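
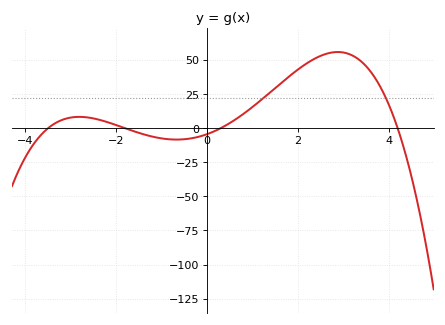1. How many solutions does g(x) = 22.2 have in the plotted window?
2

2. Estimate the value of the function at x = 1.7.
35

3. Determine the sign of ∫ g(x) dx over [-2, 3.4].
positive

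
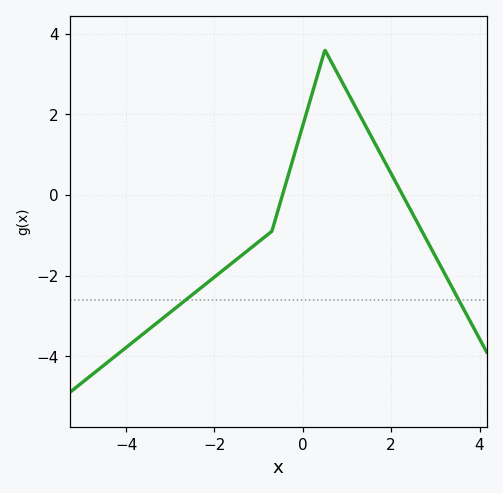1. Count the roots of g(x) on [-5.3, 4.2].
2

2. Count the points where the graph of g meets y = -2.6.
2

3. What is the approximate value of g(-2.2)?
-2.21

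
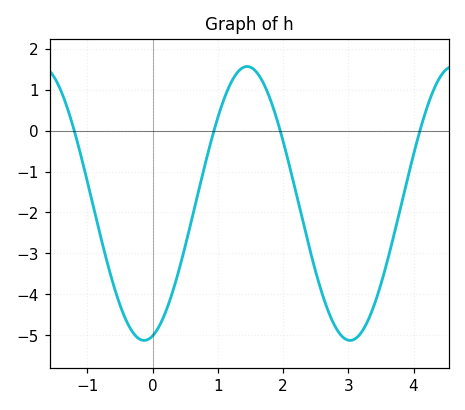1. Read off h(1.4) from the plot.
1.55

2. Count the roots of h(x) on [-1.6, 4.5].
4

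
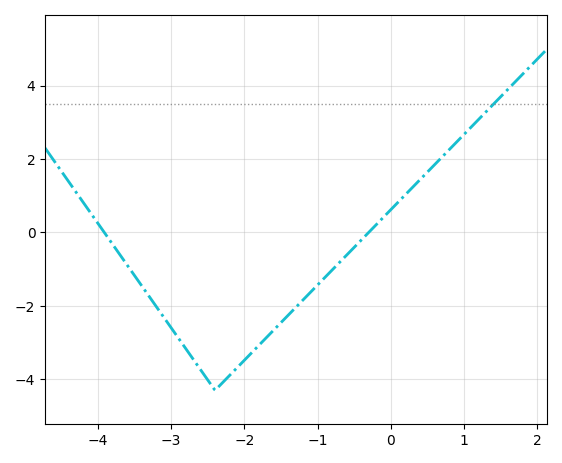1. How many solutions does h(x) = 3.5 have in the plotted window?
1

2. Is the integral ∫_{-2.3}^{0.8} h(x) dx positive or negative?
negative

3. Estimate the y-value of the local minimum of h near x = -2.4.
-4.2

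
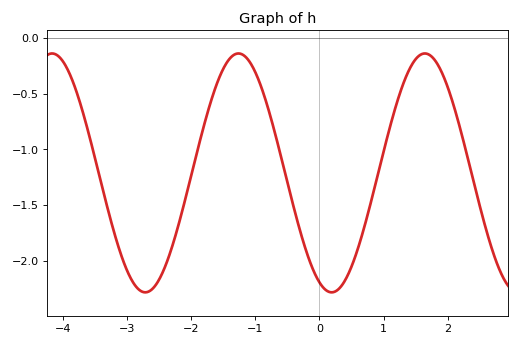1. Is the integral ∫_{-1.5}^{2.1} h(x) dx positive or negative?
negative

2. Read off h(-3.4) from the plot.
-1.32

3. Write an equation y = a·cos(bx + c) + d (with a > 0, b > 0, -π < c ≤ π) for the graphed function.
y = 1.07cos(2.16x + 2.73) - 1.21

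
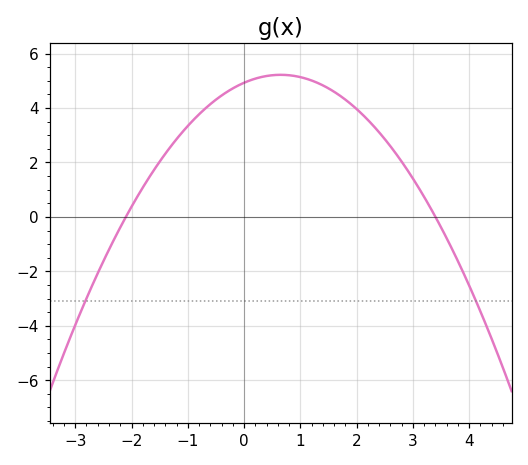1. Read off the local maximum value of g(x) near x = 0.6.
5.22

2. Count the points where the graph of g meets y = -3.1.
2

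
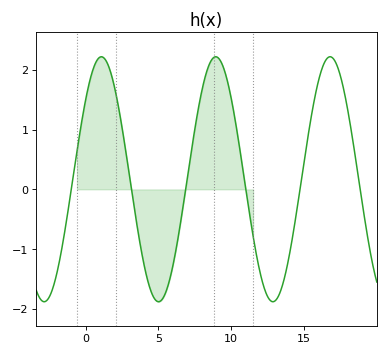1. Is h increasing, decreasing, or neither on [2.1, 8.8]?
neither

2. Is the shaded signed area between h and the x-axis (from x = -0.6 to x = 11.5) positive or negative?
positive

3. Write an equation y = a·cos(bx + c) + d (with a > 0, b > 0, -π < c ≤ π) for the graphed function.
y = 2.05cos(0.8x - 0.86) + 0.17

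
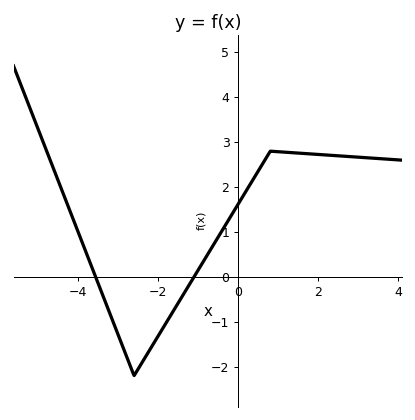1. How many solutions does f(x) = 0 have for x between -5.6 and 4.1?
2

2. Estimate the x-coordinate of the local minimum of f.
-2.6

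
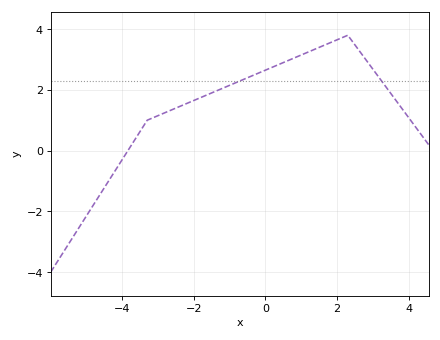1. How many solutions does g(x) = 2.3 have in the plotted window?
2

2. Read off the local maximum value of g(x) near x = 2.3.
3.8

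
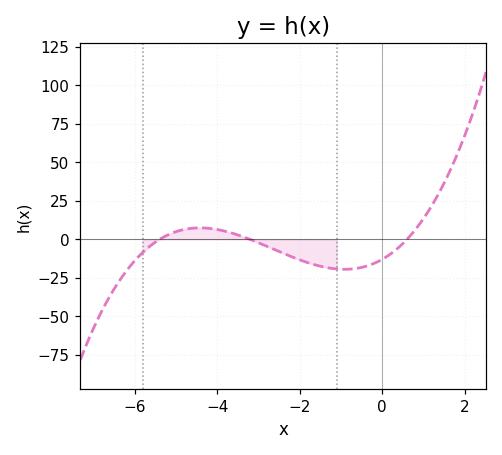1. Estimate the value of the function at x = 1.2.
20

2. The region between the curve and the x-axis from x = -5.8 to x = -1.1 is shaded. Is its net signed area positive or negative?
negative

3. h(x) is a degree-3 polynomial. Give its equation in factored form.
y = 1.25(x + 5.4)(x + 3.2)(x - 0.6)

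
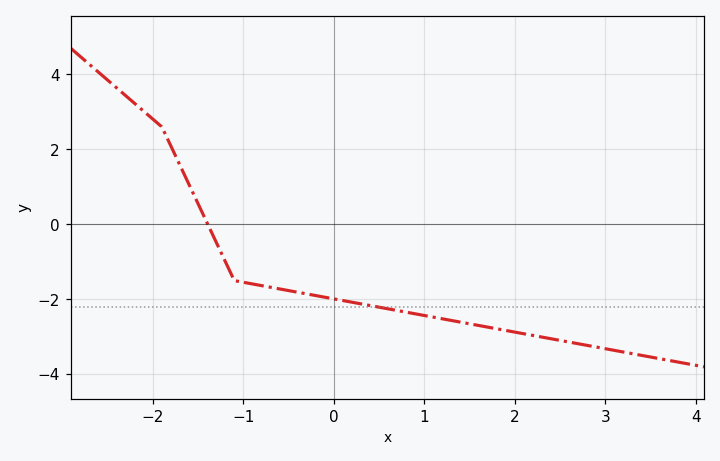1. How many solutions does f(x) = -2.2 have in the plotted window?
1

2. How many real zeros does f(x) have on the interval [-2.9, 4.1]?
1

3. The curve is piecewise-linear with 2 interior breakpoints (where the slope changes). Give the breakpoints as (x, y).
(-1.9, 2.6); (-1.1, -1.5)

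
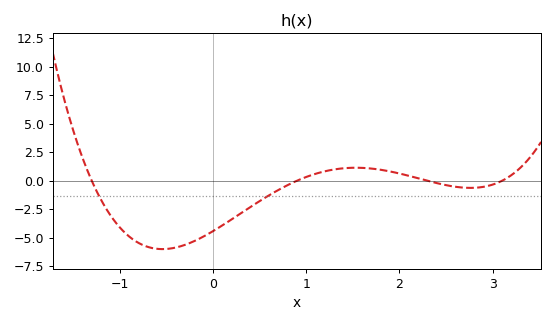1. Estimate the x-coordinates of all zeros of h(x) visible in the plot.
-1.3, 0.9, 2.3, 3.1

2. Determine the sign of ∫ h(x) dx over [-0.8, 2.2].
negative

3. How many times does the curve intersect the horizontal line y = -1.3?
2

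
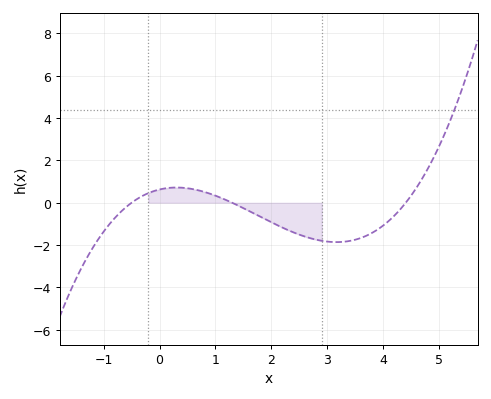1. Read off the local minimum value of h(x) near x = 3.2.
-1.8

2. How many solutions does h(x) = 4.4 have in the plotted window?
1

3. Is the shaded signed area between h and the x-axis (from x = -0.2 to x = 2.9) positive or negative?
negative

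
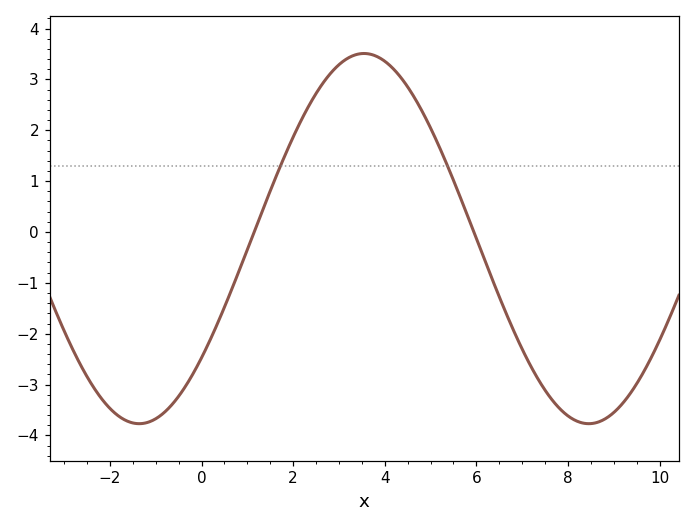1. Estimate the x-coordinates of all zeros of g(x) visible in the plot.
1.15, 5.95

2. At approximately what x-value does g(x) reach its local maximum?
3.55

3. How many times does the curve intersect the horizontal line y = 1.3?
2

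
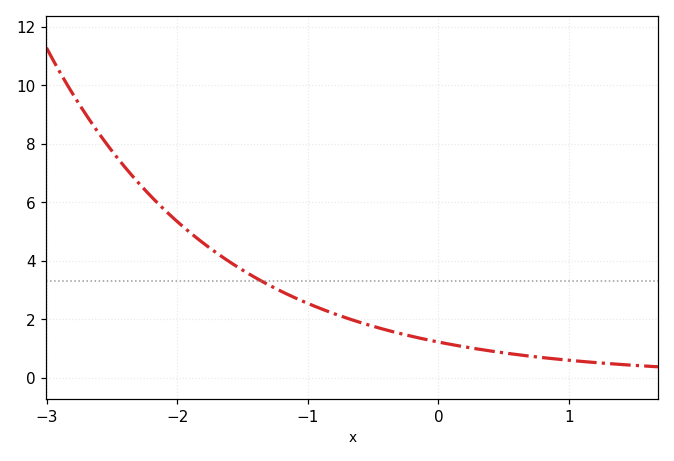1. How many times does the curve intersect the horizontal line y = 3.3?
1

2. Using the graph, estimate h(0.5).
0.851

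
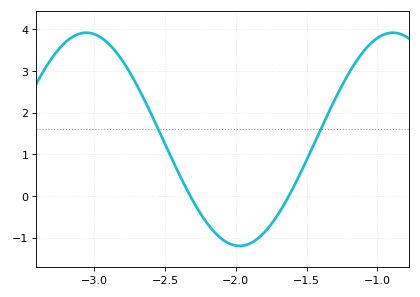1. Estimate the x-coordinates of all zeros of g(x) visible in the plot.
-2.32, -1.63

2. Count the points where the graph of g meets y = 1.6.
2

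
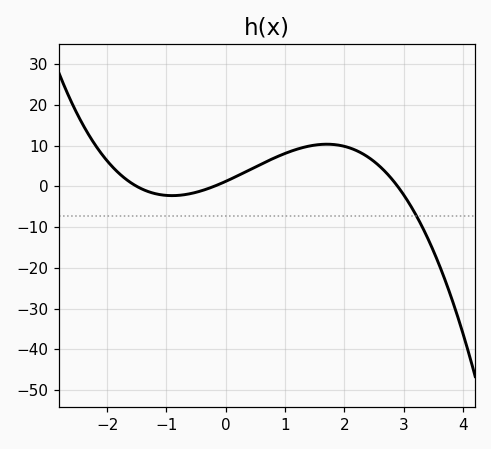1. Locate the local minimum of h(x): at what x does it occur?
-0.906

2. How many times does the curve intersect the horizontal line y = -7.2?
1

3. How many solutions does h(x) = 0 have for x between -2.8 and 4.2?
3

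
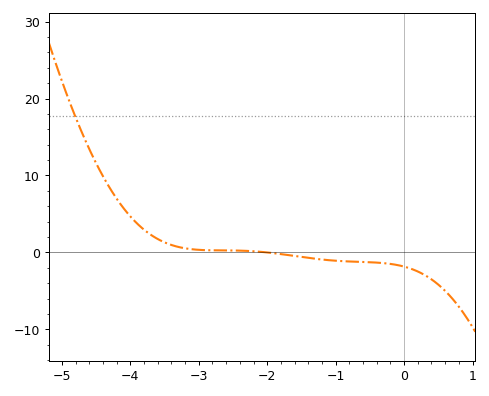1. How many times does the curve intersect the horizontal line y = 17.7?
1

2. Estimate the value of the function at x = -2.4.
0.229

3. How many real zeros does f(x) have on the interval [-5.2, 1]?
1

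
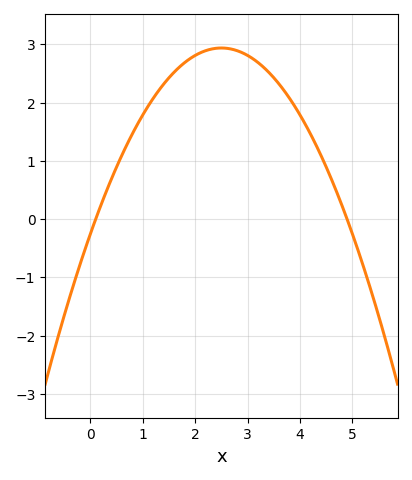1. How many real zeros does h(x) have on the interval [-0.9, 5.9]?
2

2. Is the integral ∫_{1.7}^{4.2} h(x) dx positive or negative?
positive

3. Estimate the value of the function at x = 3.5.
2.43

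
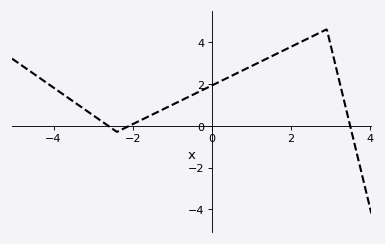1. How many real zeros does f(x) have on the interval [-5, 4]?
3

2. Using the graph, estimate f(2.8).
4.51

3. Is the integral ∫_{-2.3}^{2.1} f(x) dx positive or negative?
positive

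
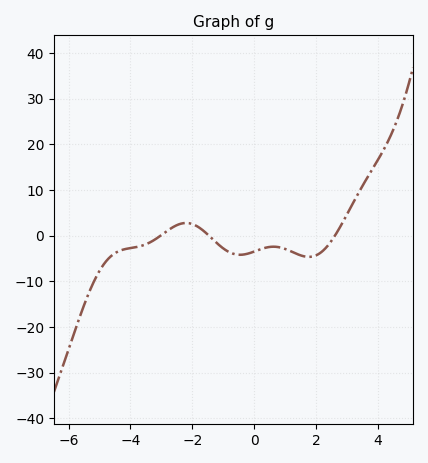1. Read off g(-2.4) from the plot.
2.55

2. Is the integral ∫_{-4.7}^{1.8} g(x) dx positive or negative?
negative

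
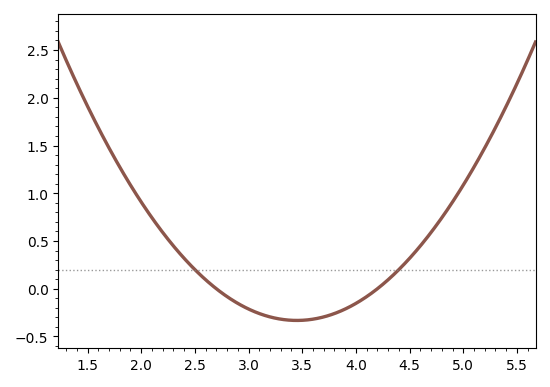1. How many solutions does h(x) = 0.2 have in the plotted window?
2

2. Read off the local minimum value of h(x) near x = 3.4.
-0.332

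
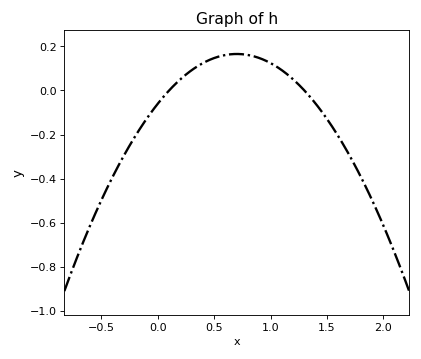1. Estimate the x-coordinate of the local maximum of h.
0.7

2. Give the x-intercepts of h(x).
0.1, 1.3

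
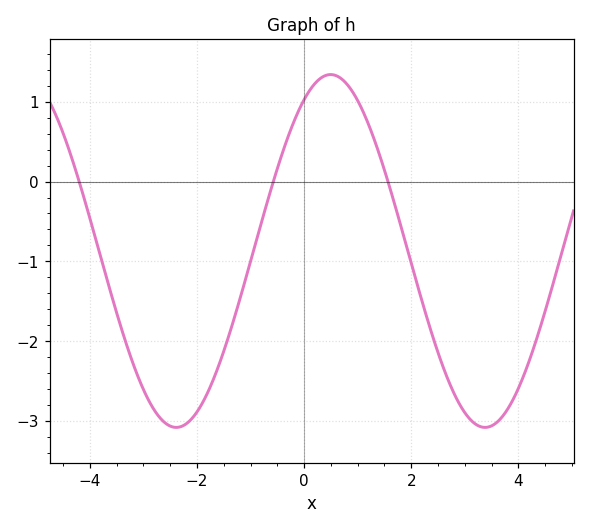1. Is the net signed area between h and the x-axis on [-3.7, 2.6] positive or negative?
negative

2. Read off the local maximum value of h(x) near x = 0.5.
1.34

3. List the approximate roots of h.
-4.2, -0.574, 1.57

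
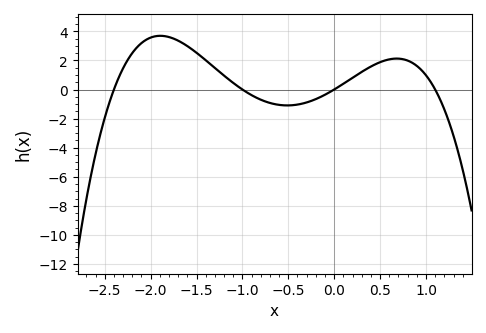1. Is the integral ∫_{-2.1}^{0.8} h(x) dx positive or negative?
positive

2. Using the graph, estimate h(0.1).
0.396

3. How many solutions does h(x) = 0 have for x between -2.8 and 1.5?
4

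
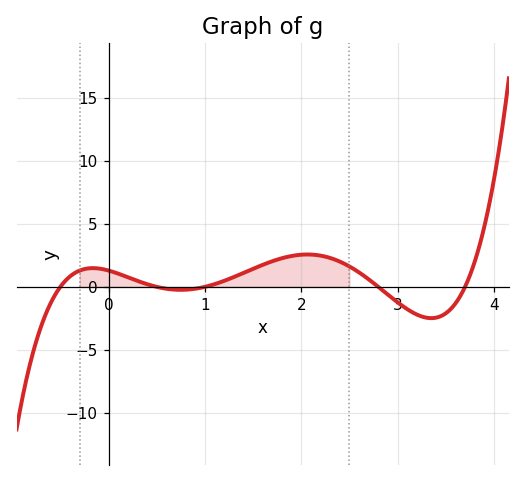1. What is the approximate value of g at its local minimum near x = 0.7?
-0.236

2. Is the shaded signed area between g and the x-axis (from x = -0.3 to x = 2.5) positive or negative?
positive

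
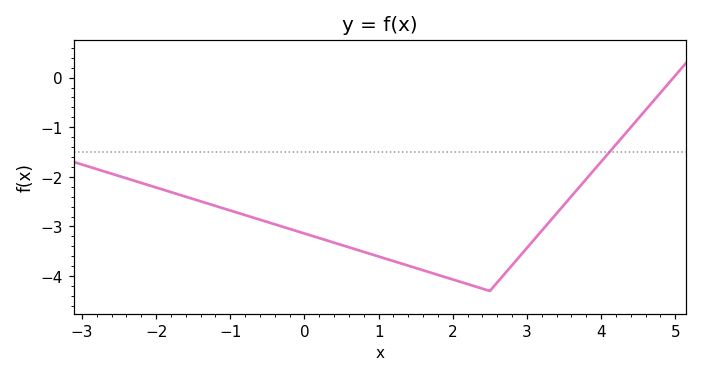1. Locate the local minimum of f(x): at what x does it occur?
2.4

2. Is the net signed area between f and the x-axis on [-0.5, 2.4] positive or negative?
negative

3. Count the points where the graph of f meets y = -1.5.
1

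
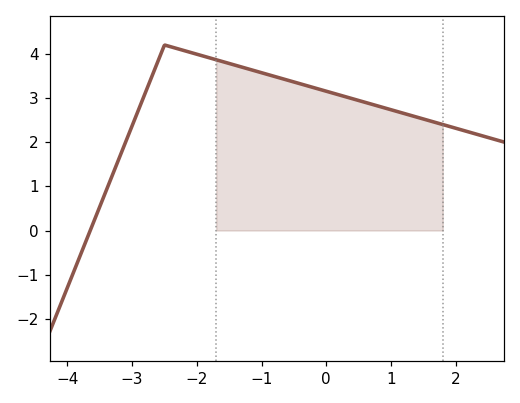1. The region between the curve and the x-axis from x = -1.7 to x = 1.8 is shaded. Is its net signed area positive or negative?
positive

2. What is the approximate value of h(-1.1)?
3.6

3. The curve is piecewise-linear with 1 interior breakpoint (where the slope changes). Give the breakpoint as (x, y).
(-2.5, 4.2)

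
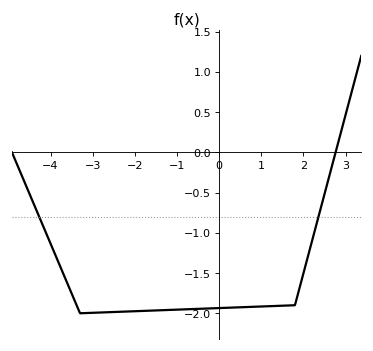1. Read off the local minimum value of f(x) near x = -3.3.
-2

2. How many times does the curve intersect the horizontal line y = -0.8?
2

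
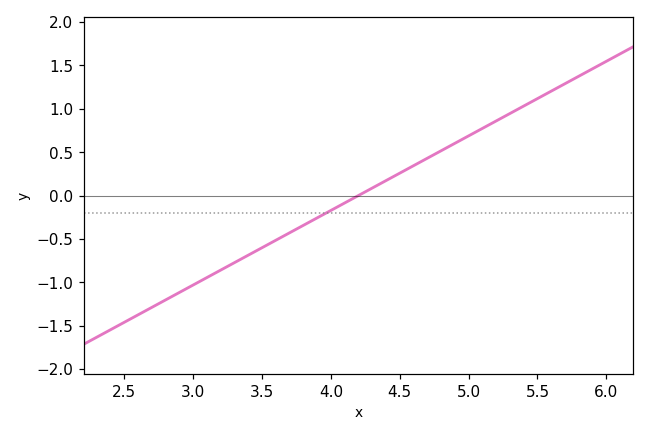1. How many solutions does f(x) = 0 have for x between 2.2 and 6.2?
1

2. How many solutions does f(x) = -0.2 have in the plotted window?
1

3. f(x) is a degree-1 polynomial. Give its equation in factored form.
y = 0.86(x - 4.2)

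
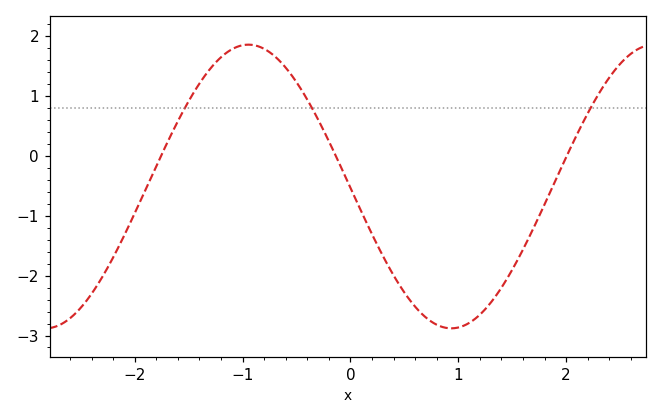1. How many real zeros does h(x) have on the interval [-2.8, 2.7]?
3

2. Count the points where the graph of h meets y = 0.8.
3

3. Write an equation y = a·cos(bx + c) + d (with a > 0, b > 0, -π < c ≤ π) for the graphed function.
y = 2.37cos(1.7x + 1.6) - 0.51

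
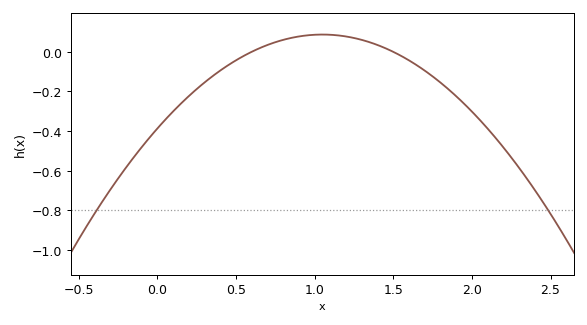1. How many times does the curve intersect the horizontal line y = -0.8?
2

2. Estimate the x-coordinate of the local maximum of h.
1.05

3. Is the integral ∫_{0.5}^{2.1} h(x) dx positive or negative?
negative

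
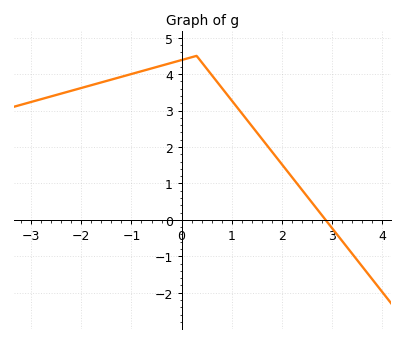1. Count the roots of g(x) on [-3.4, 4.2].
1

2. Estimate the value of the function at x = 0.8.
3.62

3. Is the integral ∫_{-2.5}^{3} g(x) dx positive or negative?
positive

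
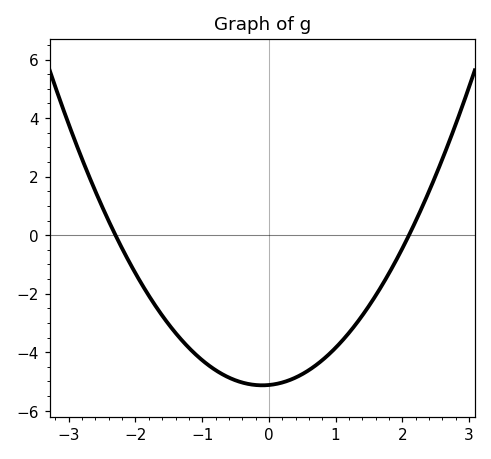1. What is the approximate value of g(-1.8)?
-2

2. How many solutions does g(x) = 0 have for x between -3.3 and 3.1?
2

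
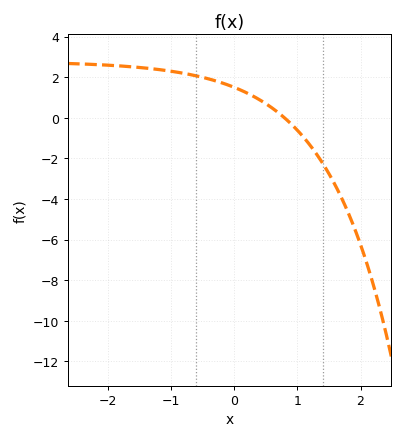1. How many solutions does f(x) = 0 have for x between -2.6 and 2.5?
1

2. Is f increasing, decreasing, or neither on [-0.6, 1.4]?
decreasing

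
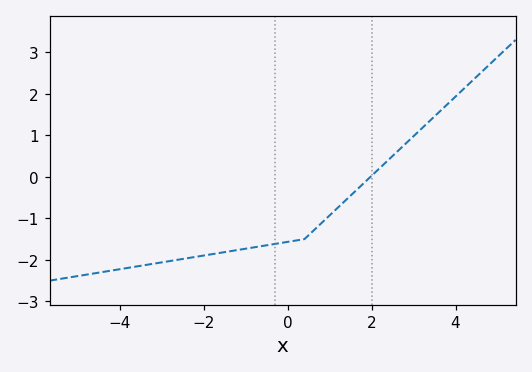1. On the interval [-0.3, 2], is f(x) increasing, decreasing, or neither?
increasing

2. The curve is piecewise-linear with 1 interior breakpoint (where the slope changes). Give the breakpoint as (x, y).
(0.4, -1.5)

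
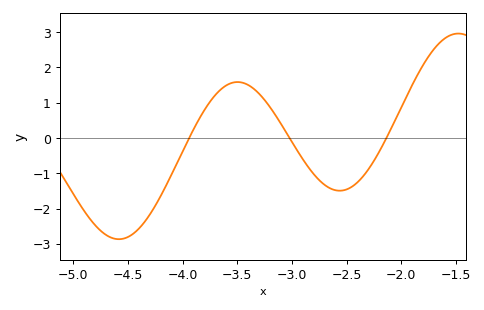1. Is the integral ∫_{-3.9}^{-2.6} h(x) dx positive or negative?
positive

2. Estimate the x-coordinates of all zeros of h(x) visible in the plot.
-3.95, -3, -2.15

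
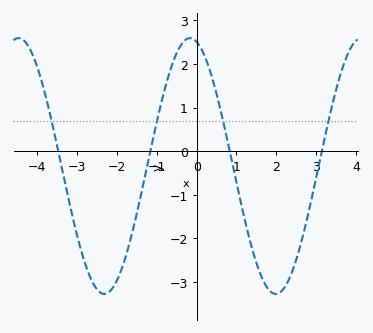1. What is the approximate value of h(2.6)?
-2.2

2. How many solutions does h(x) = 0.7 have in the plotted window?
4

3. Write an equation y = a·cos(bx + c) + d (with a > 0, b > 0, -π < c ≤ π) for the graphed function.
y = 2.93cos(1.5x + 0.24) - 0.34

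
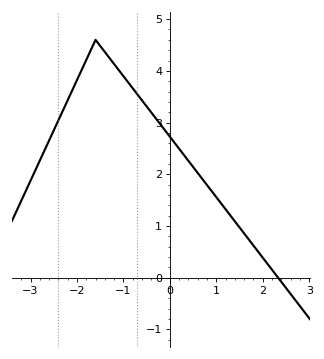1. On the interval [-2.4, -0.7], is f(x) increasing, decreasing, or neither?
neither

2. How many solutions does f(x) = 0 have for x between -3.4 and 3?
1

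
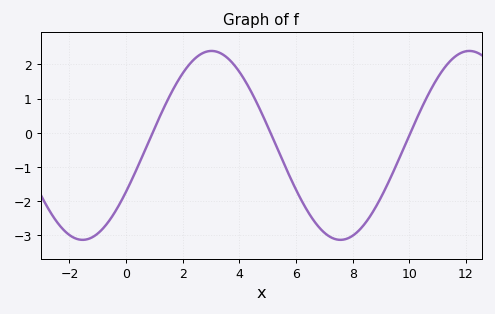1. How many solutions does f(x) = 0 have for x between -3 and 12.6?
3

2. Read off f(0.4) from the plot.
-1.01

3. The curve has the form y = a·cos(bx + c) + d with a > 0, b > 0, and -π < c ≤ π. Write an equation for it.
y = 2.76cos(0.69x - 2.08) - 0.37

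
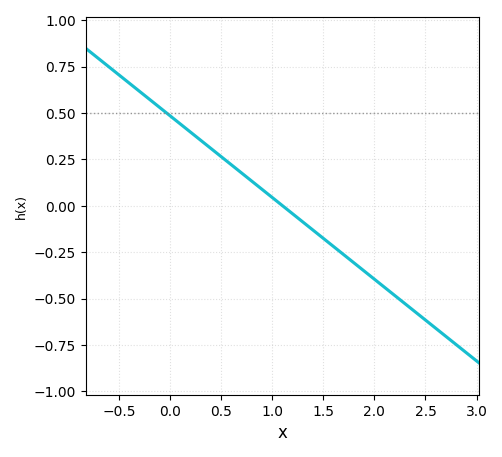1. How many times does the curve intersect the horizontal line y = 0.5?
1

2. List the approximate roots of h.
1.1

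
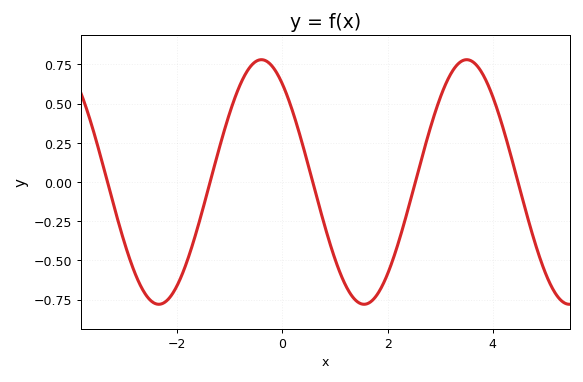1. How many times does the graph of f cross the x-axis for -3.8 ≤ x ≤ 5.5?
5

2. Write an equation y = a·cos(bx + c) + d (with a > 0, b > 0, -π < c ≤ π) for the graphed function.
y = 0.78cos(1.61x + 0.642) + 0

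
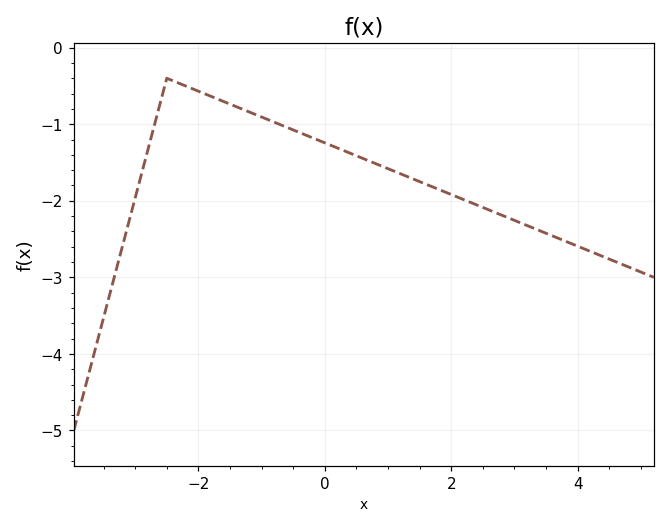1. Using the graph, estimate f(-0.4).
-1.1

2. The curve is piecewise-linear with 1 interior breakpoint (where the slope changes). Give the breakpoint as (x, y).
(-2.5, -0.4)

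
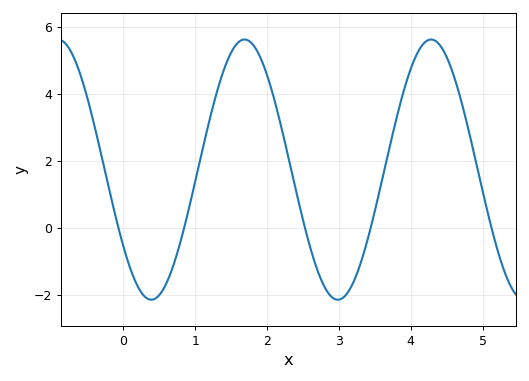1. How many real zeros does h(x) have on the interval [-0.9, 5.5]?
5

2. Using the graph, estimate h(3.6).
1.44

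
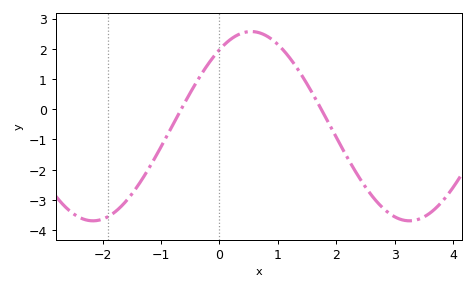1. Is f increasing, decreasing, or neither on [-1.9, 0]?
increasing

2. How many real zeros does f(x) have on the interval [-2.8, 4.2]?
2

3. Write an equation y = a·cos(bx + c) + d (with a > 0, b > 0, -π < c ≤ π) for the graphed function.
y = 3.13cos(1.2x - 0.63) - 0.56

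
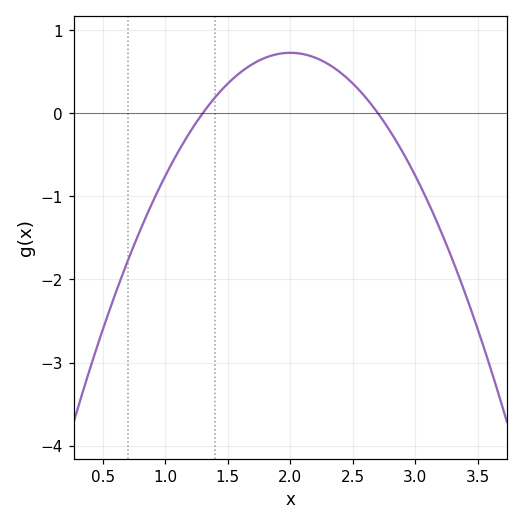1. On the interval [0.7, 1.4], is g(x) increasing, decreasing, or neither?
increasing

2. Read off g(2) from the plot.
0.7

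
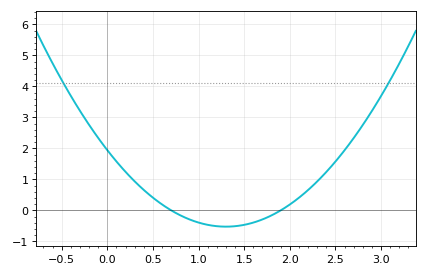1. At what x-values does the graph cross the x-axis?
0.7, 1.9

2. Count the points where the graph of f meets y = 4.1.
2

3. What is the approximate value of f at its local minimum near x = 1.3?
-0.526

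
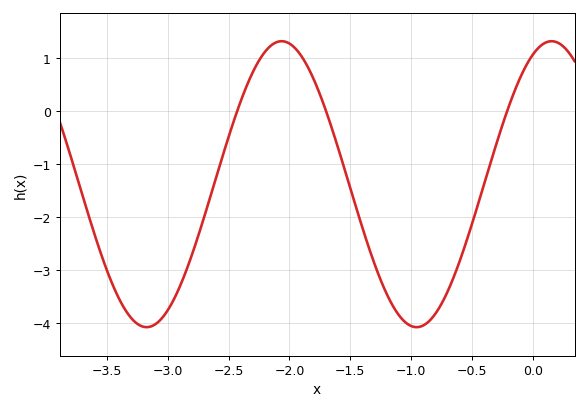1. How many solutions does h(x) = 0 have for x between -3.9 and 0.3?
3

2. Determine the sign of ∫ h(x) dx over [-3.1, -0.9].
negative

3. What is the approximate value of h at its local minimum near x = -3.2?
-4.1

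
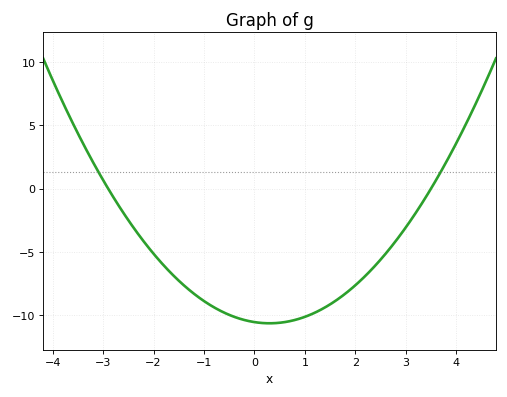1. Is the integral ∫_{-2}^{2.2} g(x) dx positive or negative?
negative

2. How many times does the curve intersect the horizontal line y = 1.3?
2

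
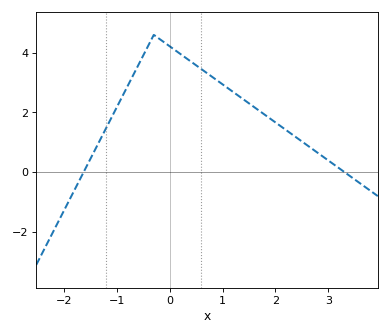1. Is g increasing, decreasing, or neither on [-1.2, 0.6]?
neither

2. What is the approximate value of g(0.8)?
3.2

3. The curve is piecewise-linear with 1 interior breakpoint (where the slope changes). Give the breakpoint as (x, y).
(-0.3, 4.6)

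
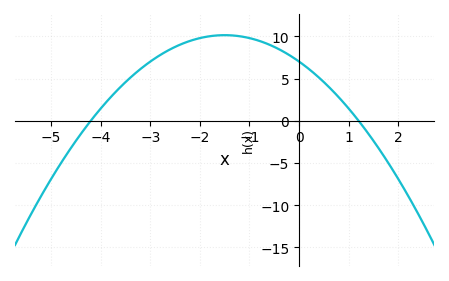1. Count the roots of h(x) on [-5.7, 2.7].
2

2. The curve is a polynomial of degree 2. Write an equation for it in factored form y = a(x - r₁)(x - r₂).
y = -1.39(x + 4.2)(x - 1.2)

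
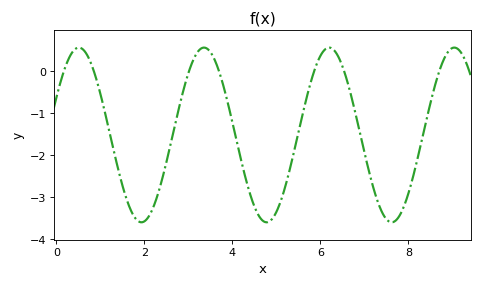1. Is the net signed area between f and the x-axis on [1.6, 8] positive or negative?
negative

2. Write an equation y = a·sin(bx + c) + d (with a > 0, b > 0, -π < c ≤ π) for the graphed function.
y = 2.08sin(2.21x + 0.44) - 1.52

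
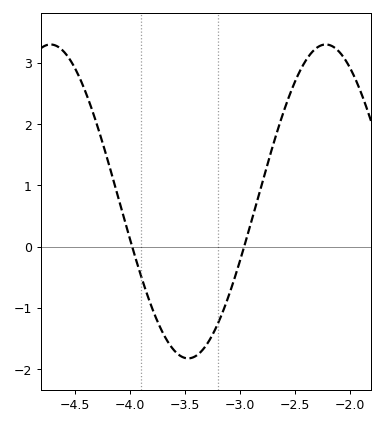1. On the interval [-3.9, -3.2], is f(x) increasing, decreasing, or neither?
neither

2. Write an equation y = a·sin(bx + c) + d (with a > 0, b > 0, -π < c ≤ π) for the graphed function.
y = 2.56sin(2.51x + 0.86) + 0.74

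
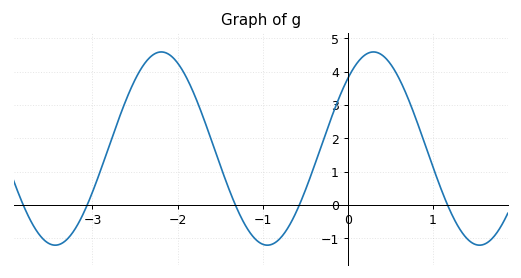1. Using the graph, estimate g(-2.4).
4.2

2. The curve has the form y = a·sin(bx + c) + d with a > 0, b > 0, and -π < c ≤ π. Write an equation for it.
y = 2.9sin(2.52x + 0.81) + 1.69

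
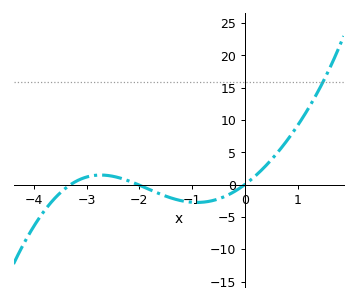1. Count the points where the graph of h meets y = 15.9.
1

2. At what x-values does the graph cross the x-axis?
-3.3, -2.03, 0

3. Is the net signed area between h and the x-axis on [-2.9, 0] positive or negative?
negative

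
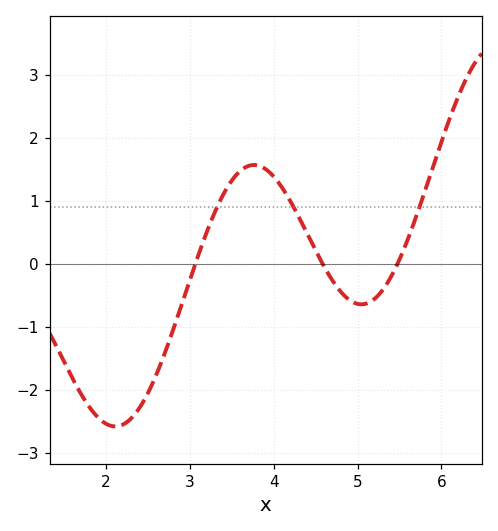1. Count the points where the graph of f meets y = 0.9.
3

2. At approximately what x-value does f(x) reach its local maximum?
3.76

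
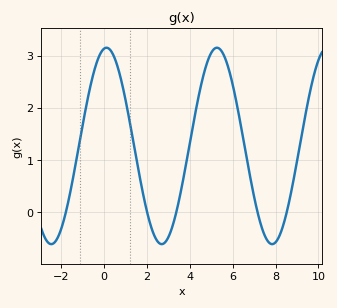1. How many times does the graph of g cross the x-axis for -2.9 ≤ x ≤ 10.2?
5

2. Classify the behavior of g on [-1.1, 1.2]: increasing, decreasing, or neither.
neither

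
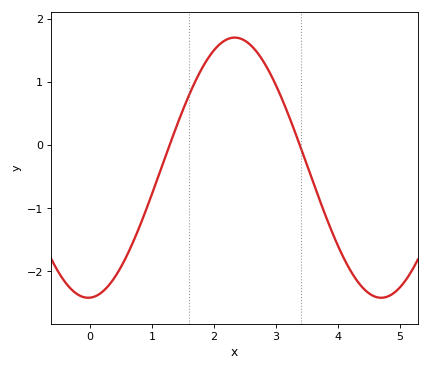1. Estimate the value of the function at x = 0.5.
-1.93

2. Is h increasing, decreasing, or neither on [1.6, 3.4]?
neither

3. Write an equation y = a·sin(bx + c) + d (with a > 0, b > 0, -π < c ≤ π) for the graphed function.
y = 2.06sin(1.33x - 1.53) - 0.36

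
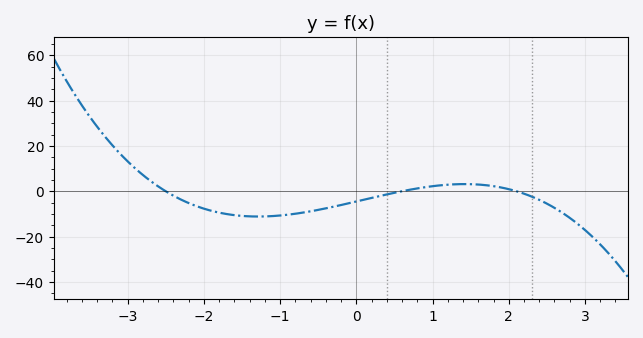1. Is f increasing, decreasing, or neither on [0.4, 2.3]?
neither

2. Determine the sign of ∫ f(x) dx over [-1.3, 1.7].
negative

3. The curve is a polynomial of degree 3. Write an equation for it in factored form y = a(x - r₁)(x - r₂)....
y = -1.44(x + 2.5)(x - 0.6)(x - 2.1)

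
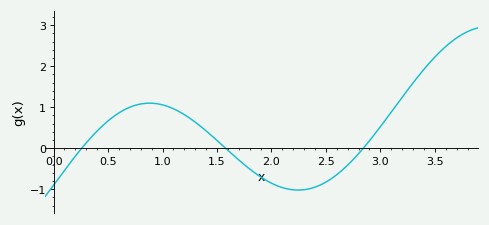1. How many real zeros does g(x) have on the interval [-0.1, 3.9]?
3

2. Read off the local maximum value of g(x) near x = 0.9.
1.1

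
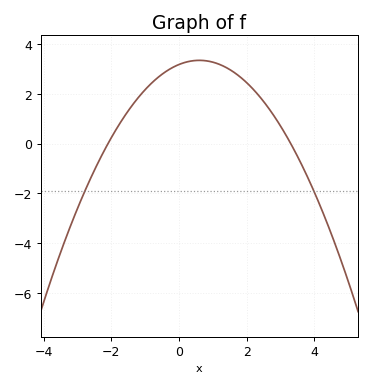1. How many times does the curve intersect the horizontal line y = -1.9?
2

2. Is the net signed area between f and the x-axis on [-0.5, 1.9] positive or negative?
positive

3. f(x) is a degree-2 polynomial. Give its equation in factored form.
y = -0.46(x + 2.1)(x - 3.3)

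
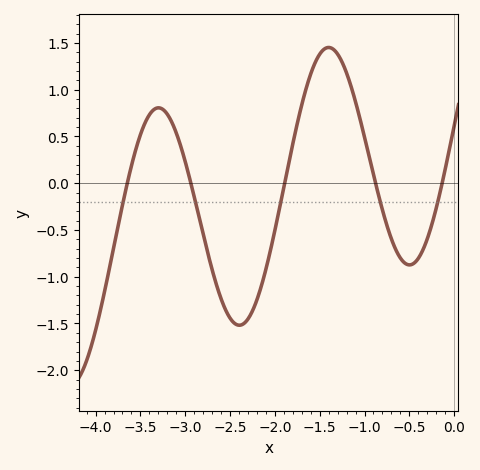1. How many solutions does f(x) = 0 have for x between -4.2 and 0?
5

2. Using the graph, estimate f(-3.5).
0.519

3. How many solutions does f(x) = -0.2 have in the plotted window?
5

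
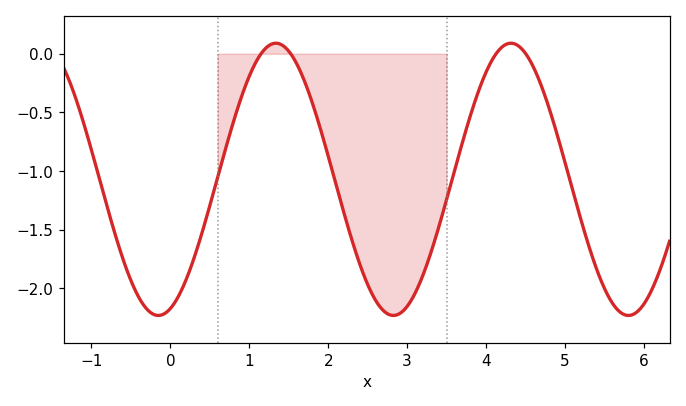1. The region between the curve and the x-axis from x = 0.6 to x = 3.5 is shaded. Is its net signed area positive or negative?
negative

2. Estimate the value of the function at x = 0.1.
-2.05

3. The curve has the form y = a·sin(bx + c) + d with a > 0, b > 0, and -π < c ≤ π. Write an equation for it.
y = 1.16sin(2.1x - 1.2) - 1.07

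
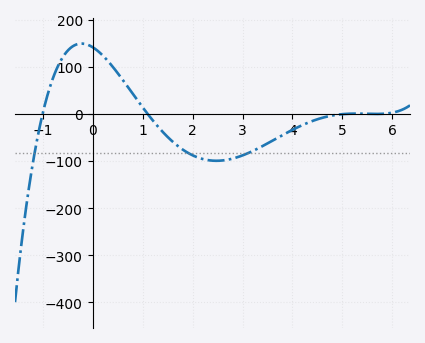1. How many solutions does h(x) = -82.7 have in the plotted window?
3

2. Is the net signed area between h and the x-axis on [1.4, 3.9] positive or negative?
negative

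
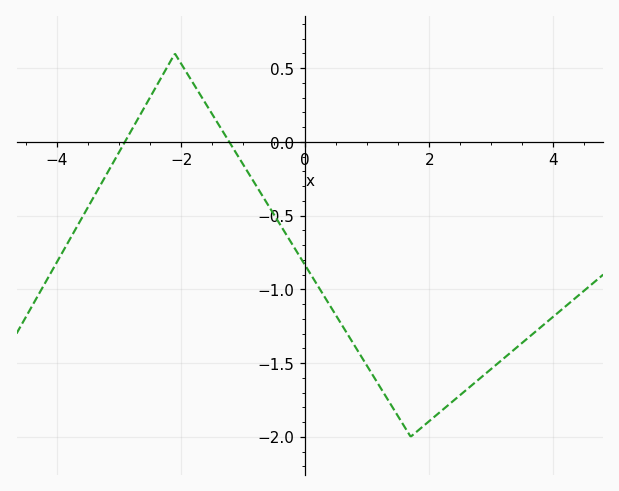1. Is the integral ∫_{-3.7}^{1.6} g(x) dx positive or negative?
negative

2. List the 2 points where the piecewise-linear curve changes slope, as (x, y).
(-2.1, 0.6); (1.7, -2)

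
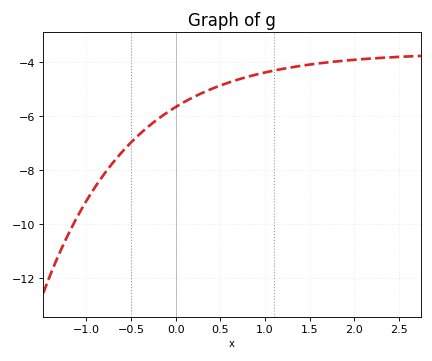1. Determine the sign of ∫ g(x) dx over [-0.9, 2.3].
negative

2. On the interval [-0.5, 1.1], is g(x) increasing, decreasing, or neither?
increasing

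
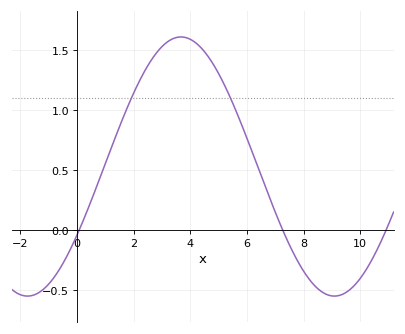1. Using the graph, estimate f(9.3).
-0.55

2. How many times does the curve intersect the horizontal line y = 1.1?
2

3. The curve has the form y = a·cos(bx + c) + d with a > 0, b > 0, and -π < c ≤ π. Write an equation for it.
y = 1.08cos(0.58x - 2.1) + 0.53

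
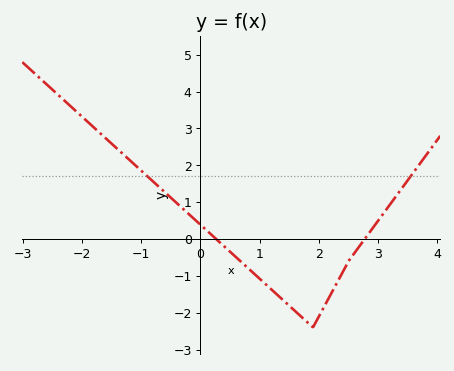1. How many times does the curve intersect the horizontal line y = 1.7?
2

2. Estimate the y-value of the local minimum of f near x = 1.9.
-2.4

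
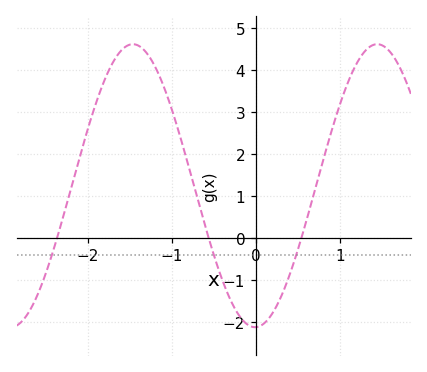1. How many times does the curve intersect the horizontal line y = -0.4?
3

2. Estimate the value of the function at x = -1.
3.1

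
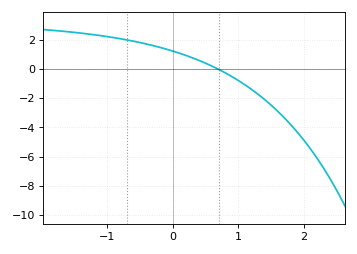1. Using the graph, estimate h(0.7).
-0.035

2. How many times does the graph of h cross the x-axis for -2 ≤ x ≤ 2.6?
1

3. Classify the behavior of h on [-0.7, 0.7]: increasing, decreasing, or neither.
decreasing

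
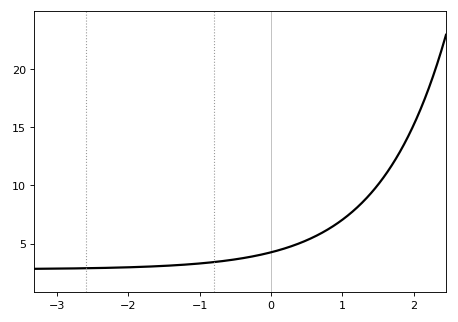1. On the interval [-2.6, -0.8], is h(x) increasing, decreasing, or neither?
increasing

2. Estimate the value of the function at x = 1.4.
9.5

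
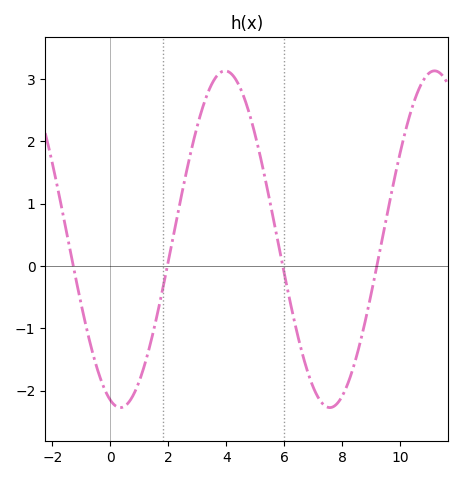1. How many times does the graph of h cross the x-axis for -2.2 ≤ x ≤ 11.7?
4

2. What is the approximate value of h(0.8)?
-2.06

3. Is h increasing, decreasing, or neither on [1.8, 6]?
neither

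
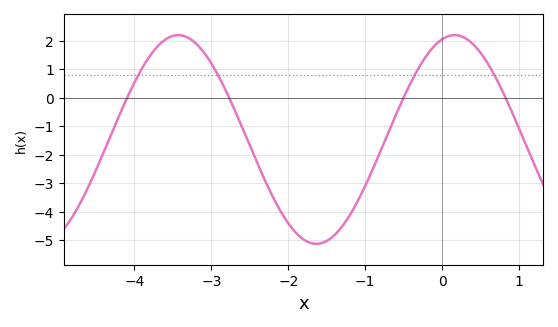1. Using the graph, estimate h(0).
2.05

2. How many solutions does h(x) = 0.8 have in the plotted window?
4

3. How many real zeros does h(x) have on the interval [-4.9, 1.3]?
4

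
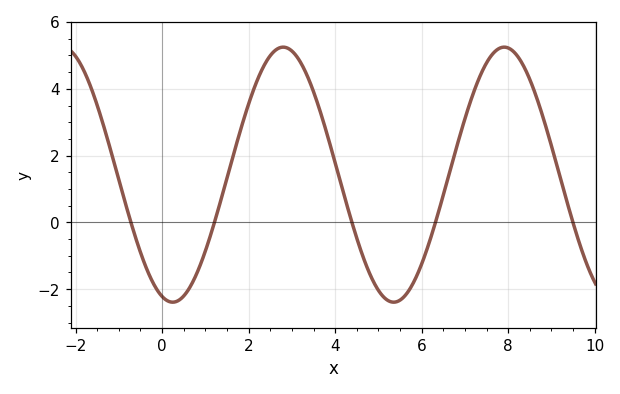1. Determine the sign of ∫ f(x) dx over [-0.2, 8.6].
positive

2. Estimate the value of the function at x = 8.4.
4.6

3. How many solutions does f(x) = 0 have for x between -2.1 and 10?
5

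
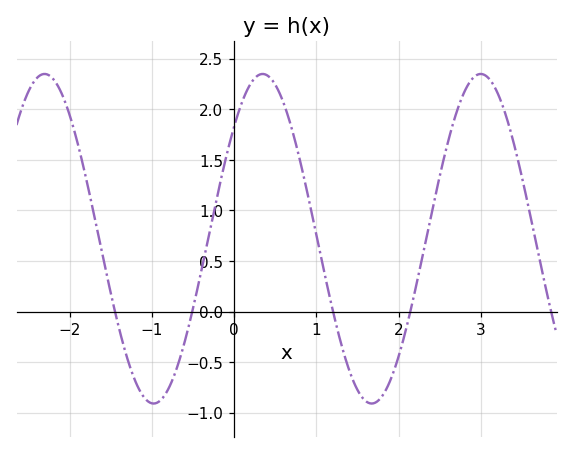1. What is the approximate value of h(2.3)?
0.6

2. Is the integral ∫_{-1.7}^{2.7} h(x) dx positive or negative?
positive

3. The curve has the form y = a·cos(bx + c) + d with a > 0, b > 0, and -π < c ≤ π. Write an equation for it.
y = 1.63cos(2.4x - 0.82) + 0.72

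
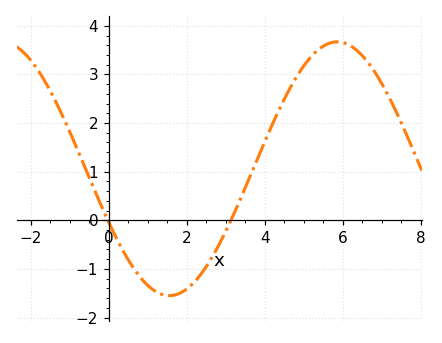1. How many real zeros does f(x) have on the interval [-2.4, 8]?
2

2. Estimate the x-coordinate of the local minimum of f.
1.6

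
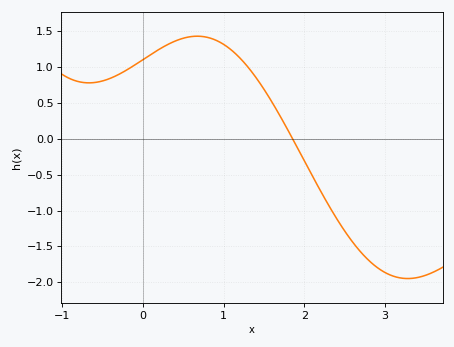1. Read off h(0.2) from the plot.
1.25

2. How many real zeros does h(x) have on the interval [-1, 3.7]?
1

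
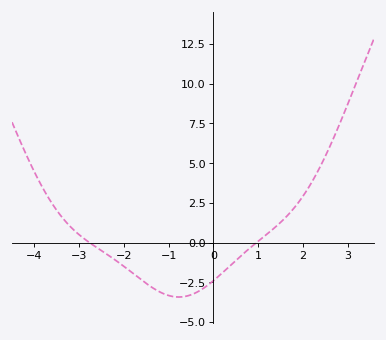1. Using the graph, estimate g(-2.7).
-0.2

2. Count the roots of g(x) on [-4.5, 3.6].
2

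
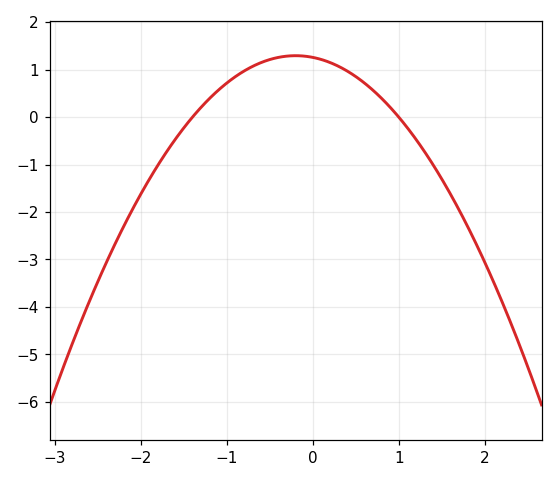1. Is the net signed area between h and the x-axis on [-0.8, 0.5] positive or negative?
positive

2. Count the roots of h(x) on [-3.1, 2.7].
2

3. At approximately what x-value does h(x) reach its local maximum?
-0.2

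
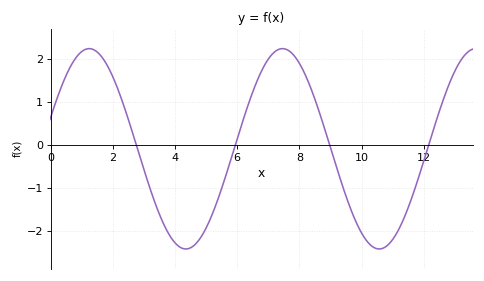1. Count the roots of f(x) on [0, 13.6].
4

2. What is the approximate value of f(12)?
-0.4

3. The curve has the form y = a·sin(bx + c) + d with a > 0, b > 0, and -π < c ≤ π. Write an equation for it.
y = 2.32sin(1x + 0.32) - 0.09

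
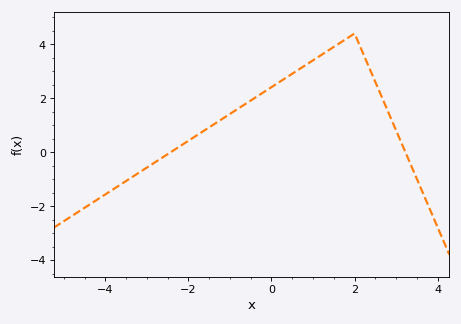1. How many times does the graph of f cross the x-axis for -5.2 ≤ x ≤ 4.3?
2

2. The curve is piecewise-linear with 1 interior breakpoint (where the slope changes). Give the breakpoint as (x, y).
(2, 4.4)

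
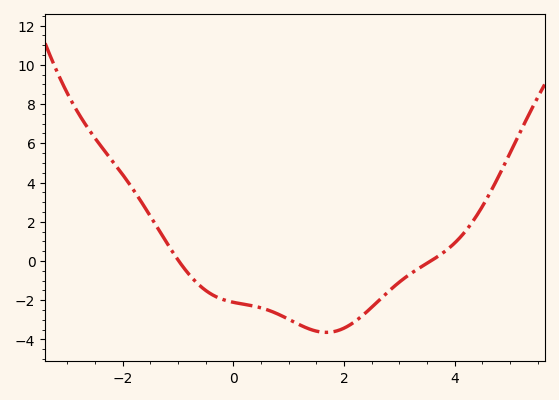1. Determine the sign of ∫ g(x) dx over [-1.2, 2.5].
negative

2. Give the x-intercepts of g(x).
-0.985, 3.57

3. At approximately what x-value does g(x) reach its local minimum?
1.68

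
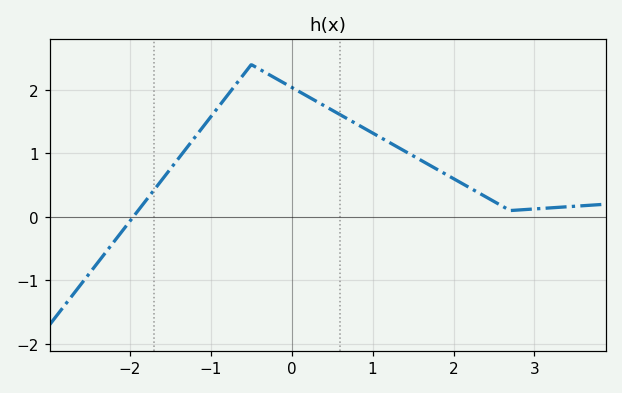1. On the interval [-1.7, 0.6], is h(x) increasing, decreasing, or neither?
neither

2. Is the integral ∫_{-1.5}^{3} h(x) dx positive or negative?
positive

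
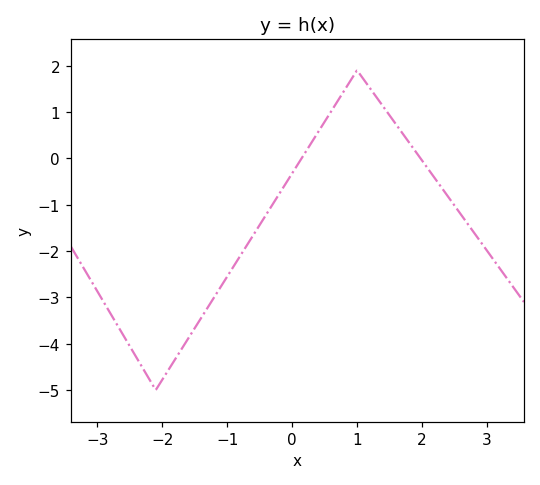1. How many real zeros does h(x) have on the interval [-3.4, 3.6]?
2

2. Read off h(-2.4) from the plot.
-4.29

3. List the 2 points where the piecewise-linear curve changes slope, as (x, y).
(-2.1, -5); (1, 1.9)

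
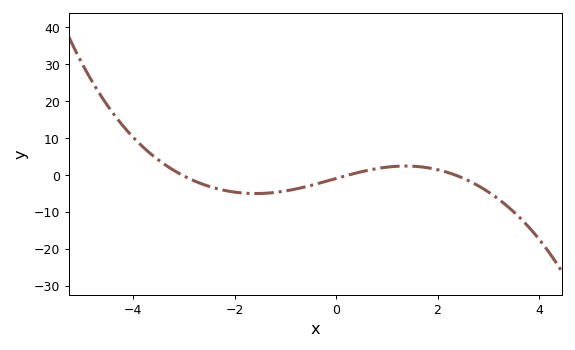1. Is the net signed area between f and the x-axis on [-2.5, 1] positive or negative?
negative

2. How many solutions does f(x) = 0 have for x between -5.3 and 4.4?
3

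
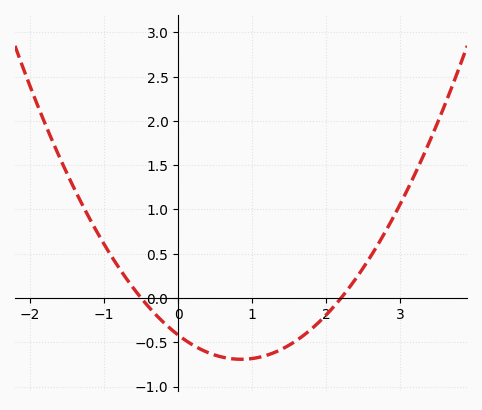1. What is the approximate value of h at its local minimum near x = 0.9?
-0.7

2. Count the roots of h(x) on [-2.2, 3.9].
2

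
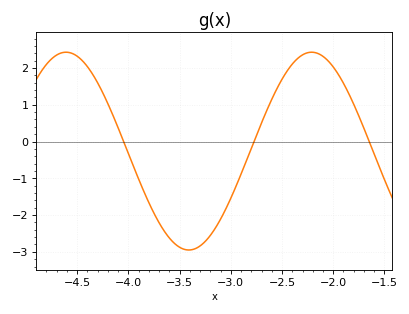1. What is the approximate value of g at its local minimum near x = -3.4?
-2.95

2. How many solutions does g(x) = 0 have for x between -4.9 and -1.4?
3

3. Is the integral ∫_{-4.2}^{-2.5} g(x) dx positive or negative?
negative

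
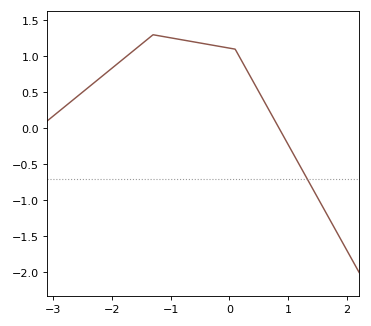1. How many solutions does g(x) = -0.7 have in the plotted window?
1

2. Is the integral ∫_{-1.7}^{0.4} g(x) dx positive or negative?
positive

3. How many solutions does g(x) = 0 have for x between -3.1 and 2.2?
1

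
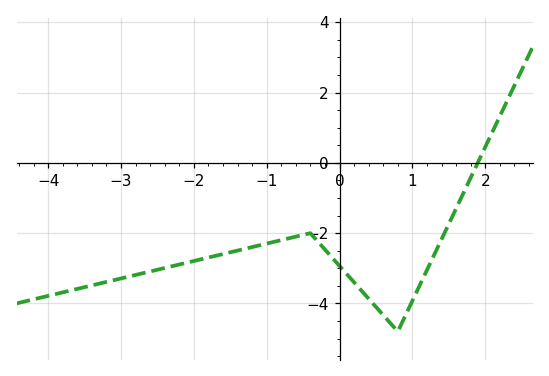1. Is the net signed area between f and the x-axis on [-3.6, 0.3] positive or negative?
negative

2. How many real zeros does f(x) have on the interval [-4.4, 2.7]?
1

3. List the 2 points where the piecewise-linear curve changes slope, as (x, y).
(-0.4, -2); (0.8, -4.8)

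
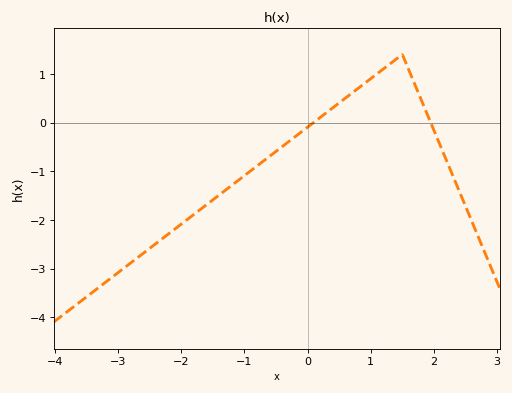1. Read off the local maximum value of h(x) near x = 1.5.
1.4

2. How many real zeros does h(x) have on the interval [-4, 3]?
2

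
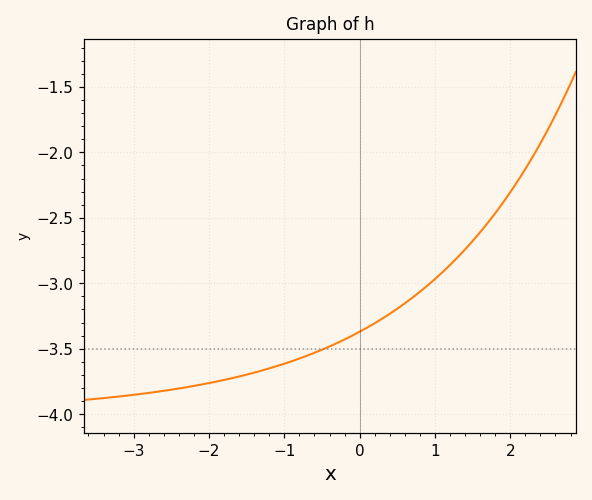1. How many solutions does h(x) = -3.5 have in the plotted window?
1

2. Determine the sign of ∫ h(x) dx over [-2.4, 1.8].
negative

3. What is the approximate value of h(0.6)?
-3.15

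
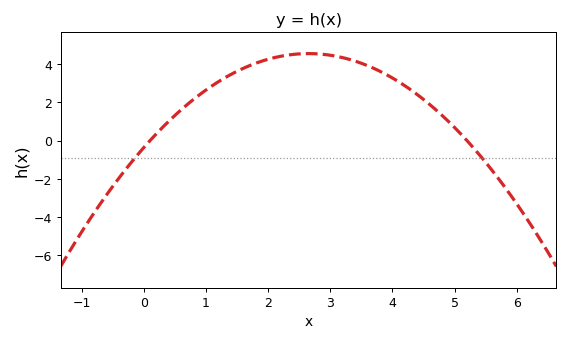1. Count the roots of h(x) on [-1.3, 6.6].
2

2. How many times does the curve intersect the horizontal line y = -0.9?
2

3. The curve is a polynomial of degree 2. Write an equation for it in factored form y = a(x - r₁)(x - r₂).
y = -0.7(x - 0.1)(x - 5.2)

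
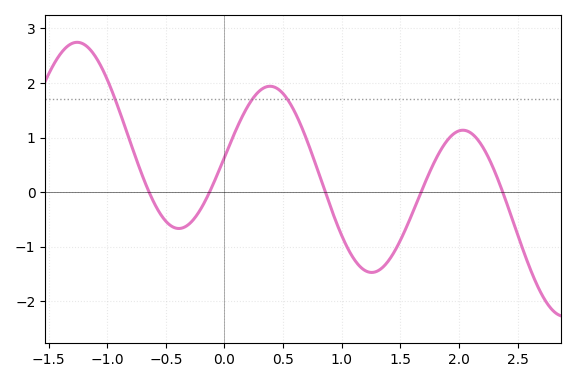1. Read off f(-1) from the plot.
2.07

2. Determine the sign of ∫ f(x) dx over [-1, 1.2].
positive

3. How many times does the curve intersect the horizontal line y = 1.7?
3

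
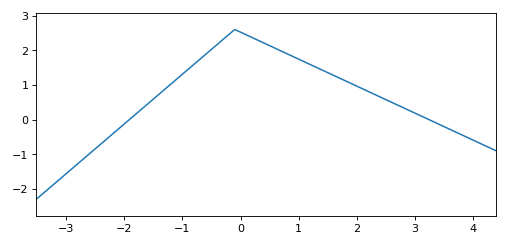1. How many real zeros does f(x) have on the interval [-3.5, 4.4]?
2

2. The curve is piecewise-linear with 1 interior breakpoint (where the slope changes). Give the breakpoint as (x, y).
(-0.1, 2.6)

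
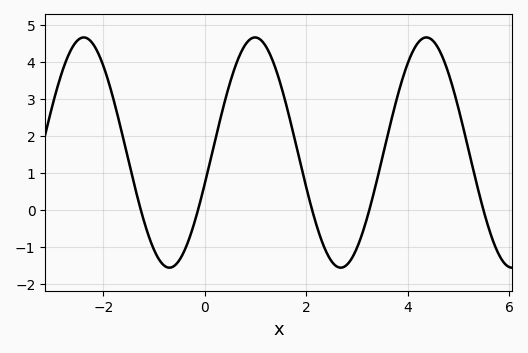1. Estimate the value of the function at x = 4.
3.97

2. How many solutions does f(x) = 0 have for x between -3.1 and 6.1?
5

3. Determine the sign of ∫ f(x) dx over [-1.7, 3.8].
positive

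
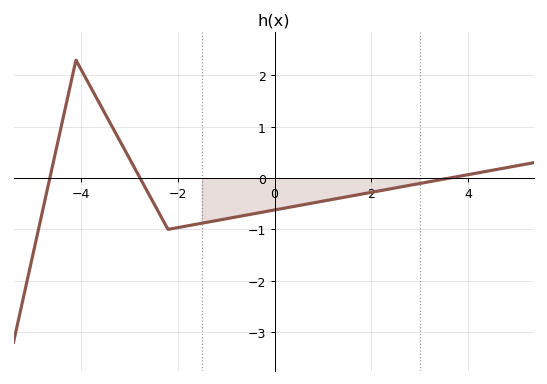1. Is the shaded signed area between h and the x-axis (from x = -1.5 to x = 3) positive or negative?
negative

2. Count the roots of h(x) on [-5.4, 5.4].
3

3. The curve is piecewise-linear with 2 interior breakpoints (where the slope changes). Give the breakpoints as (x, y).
(-4.1, 2.3); (-2.2, -1)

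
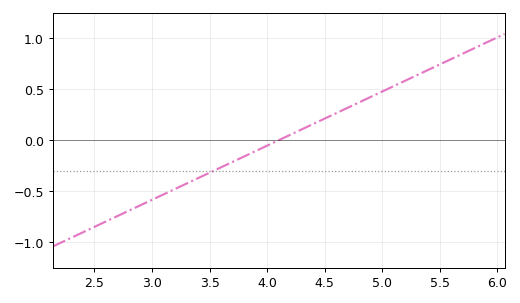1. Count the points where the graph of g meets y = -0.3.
1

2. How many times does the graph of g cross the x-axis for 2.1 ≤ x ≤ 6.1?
1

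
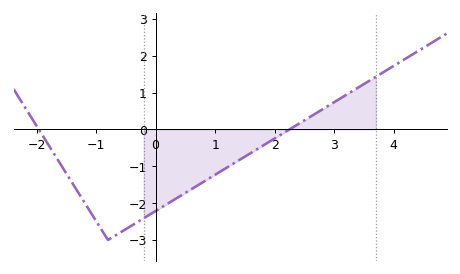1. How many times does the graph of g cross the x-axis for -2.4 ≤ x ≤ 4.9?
2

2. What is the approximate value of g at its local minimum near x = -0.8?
-3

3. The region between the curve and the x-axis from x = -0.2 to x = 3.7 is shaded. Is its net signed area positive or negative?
negative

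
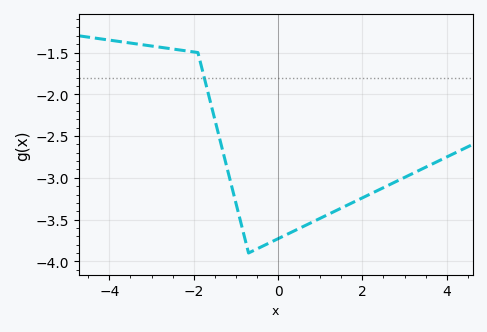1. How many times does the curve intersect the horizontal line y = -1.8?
1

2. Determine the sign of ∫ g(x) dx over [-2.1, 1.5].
negative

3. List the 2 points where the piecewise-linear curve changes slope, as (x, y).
(-1.9, -1.5); (-0.7, -3.9)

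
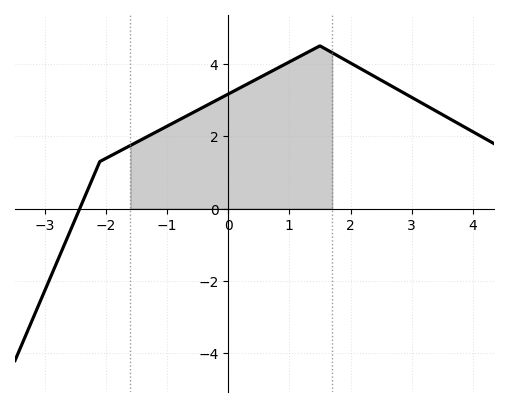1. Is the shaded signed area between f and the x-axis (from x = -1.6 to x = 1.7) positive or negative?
positive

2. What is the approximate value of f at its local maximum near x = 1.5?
4.4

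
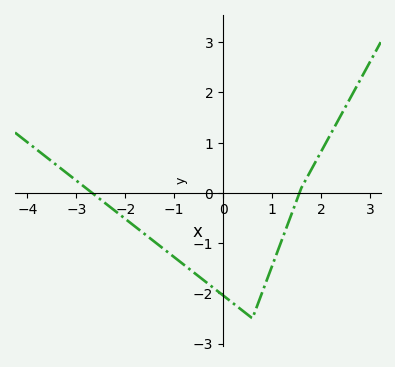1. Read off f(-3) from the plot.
0.245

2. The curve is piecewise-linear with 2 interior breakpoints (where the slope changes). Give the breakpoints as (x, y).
(0.6, -2.5); (1.6, 0.1)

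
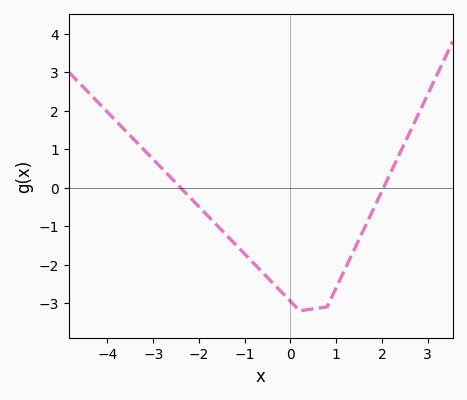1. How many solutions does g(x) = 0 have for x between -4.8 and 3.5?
2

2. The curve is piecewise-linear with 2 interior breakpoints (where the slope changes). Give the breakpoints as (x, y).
(0.2, -3.2); (0.8, -3.1)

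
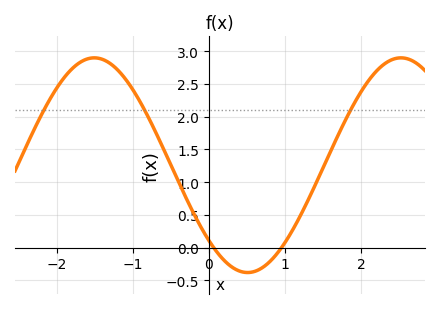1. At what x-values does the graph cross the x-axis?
0.062, 0.953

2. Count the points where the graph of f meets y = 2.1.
3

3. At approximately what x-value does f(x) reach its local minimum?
0.507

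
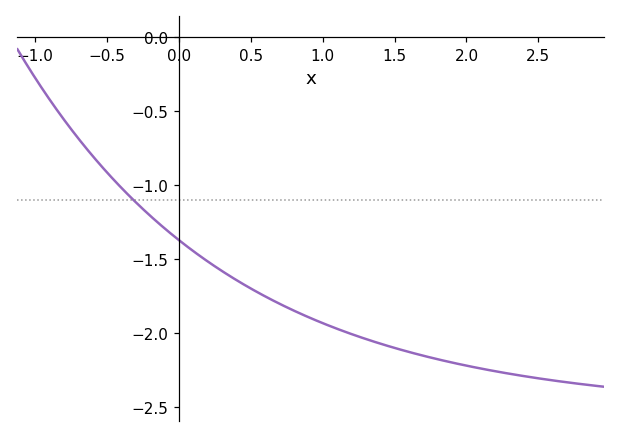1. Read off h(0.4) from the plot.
-1.64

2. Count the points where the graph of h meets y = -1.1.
1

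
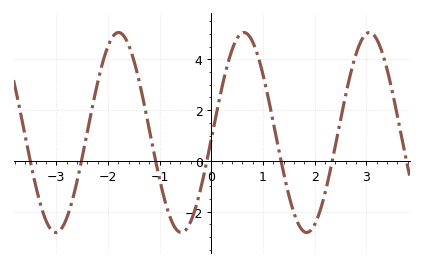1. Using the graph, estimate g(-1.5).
4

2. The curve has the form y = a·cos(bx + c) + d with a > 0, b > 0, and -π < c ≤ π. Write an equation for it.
y = 3.94cos(2.6x - 1.6) + 1.12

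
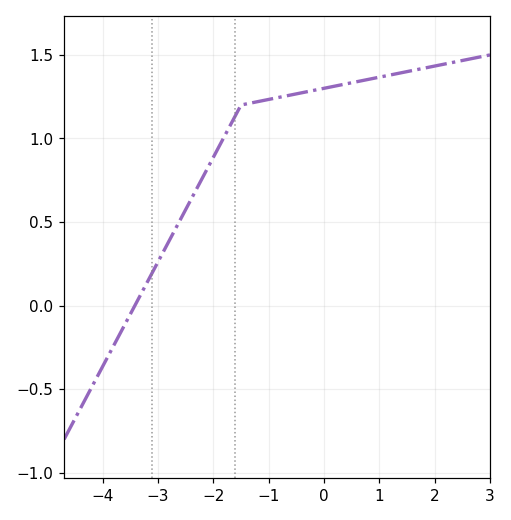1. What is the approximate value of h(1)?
1.37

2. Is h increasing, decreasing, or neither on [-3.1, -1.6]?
increasing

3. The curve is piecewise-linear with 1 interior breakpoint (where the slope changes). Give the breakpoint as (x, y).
(-1.5, 1.2)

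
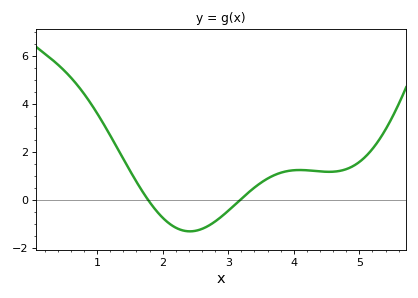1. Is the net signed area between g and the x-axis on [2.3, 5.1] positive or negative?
positive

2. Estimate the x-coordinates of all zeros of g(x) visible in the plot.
1.8, 3.2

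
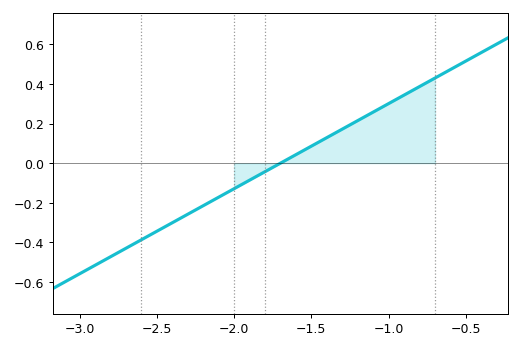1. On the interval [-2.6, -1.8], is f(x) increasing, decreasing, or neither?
increasing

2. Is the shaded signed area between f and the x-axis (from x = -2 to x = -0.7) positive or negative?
positive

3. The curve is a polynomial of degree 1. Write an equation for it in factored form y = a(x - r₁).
y = 0.43(x + 1.7)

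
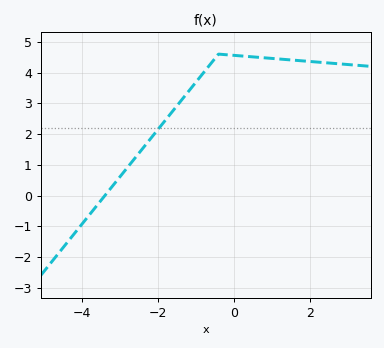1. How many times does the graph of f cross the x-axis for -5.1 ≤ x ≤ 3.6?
1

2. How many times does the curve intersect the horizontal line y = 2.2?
1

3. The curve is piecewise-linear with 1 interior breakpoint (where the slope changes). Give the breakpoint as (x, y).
(-0.4, 4.6)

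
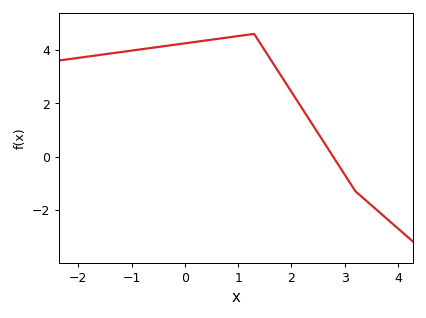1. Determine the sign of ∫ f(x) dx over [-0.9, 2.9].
positive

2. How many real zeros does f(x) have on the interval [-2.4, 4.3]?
1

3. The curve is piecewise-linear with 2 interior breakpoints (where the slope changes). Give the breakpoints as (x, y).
(1.3, 4.6); (3.2, -1.3)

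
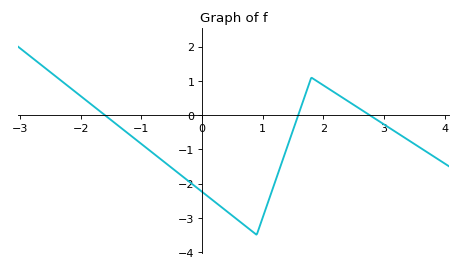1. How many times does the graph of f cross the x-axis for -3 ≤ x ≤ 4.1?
3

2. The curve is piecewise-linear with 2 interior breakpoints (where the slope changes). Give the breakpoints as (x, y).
(0.9, -3.5); (1.8, 1.1)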